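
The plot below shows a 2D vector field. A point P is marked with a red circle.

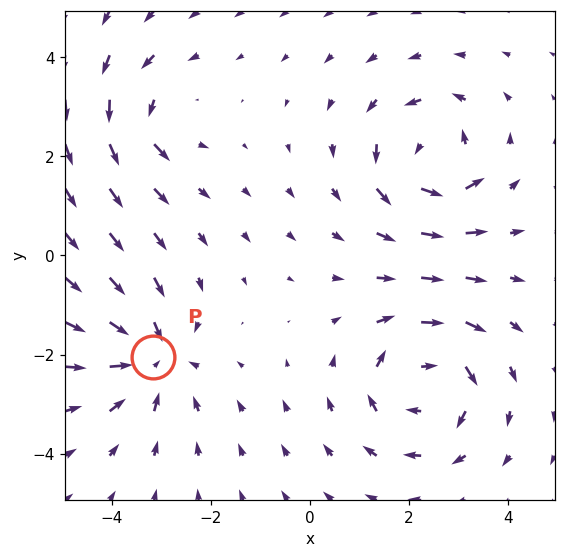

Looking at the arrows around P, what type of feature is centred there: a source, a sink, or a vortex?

sink

At P (-3.2, -2.1) the arrows converge inward. Divergence about -4, curl ≈0 — negative divergence with near-zero curl is a sink.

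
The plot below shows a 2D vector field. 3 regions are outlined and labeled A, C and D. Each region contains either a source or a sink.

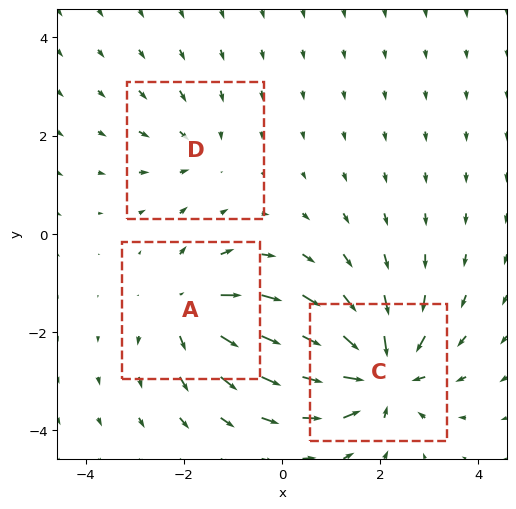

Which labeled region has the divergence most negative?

C

Divergence at each region's feature centre — A: about +3, C: about -5, D: about -2. Region C is most negative.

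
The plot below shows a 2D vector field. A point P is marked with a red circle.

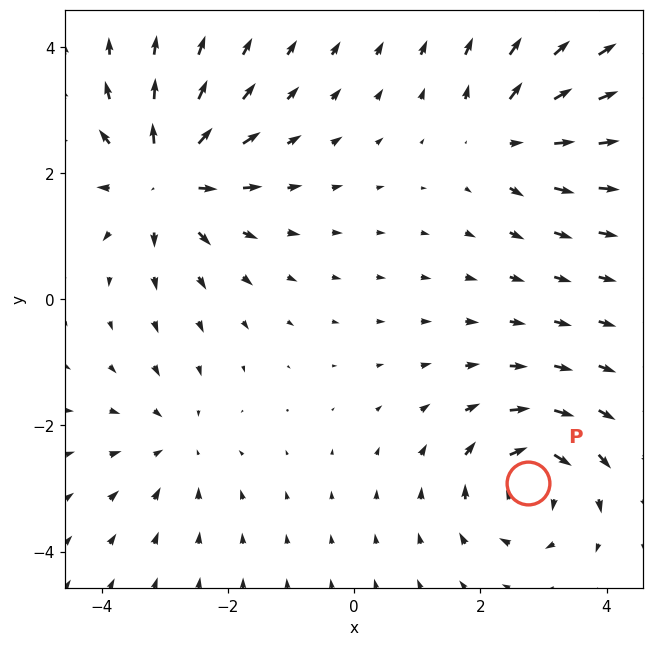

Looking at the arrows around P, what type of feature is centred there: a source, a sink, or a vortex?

At P (2.8, -2.9) the arrows circulate clockwise. Divergence ≈0, curl about -6 — near-zero divergence with nonzero curl is a vortex.

vortex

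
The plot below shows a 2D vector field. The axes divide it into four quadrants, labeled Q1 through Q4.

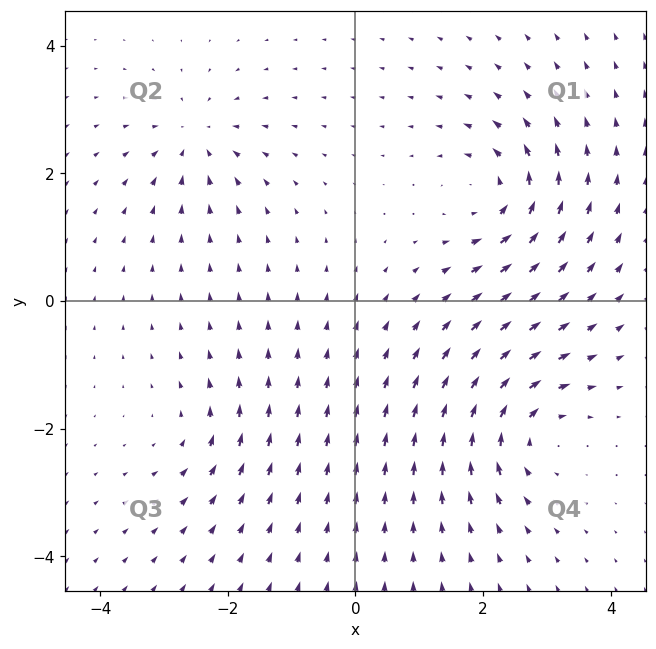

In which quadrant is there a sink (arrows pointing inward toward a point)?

The sink sits at approximately (-2.5, 2.5), which lies in quadrant Q2. The divergence there is about -4, negative as expected for a sink.

Q2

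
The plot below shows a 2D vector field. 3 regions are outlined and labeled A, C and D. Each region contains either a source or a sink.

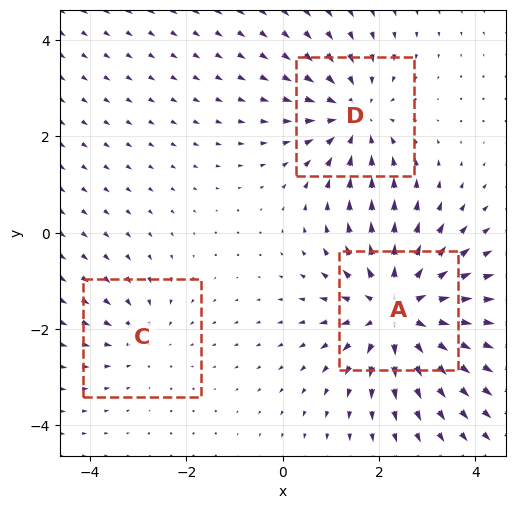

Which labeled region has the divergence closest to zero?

C

Divergence at each region's feature centre — A: about +4, C: about -2, D: about -3. Region C is closest to zero.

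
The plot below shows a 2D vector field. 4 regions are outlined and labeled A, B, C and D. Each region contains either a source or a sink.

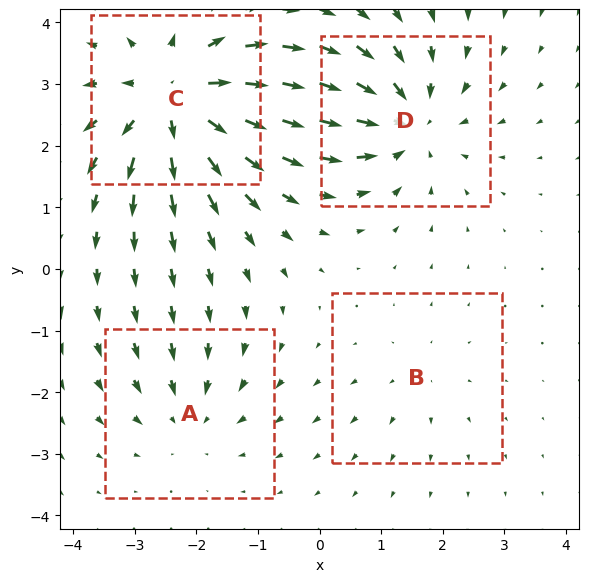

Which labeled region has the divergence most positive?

C

Divergence at each region's feature centre — A: about -3, B: about +2, C: about +7, D: about -5. Region C is most positive.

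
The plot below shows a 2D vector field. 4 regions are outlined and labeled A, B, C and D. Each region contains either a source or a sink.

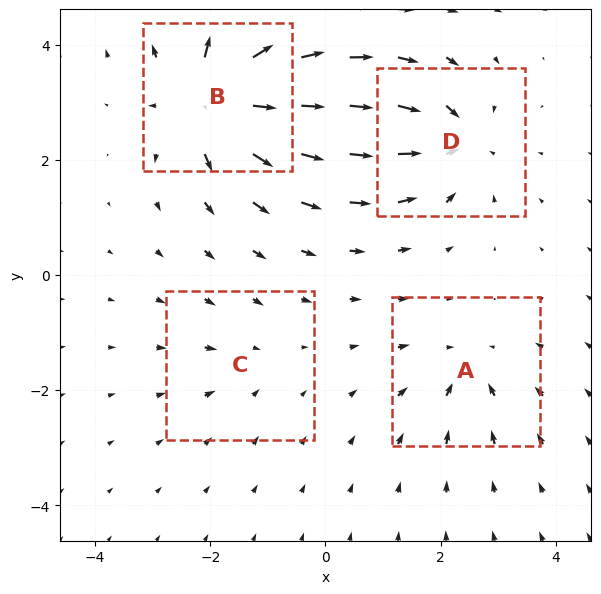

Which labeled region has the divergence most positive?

B

Divergence at each region's feature centre — A: about -4, B: about +9, C: about -2, D: about -6. Region B is most positive.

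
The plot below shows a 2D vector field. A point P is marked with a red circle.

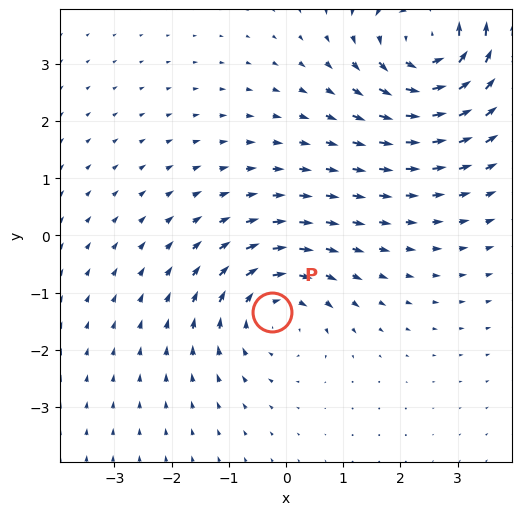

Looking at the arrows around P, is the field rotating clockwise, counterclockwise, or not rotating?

Near P at (-0.2, -1.3) the arrows circulate clockwise. The curl (z-component) there is about -3; negative curl means clockwise rotation.

clockwise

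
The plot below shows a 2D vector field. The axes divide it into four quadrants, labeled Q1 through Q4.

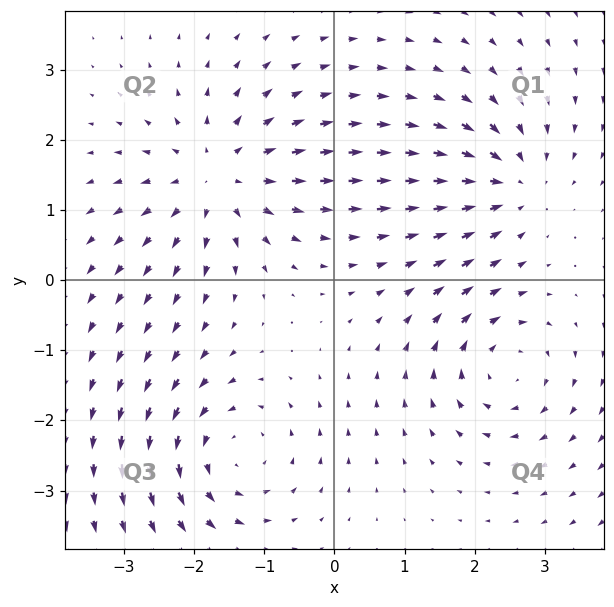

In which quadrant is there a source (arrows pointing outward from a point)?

The source sits at approximately (-1.7, 1.5), which lies in quadrant Q2. The divergence there is about +5, positive as expected for a source.

Q2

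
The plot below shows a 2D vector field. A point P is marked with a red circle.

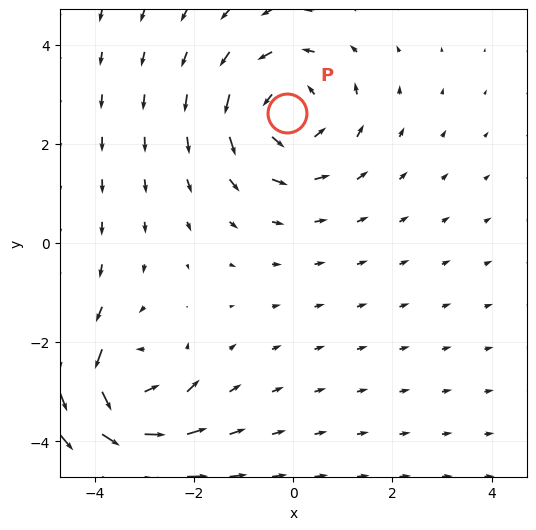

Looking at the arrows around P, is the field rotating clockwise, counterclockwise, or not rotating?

counterclockwise

Near P at (-0.1, 2.6) the arrows circulate counterclockwise. The curl (z-component) there is about +4; positive curl means counterclockwise rotation.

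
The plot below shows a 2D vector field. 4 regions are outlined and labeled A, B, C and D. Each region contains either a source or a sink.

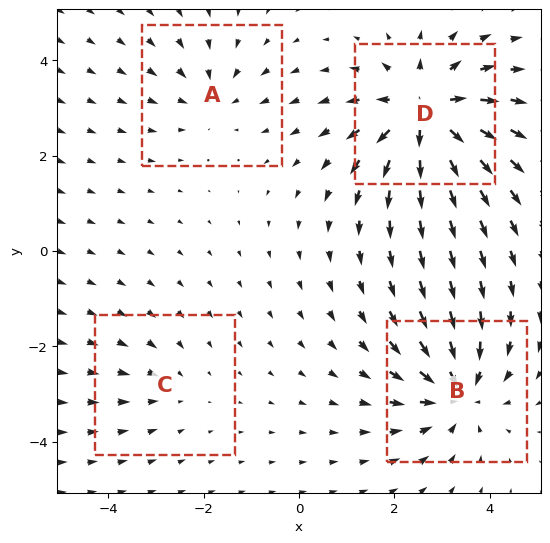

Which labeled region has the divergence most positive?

Divergence at each region's feature centre — A: about -3, B: about -5, C: about -2, D: about +7. Region D is most positive.

D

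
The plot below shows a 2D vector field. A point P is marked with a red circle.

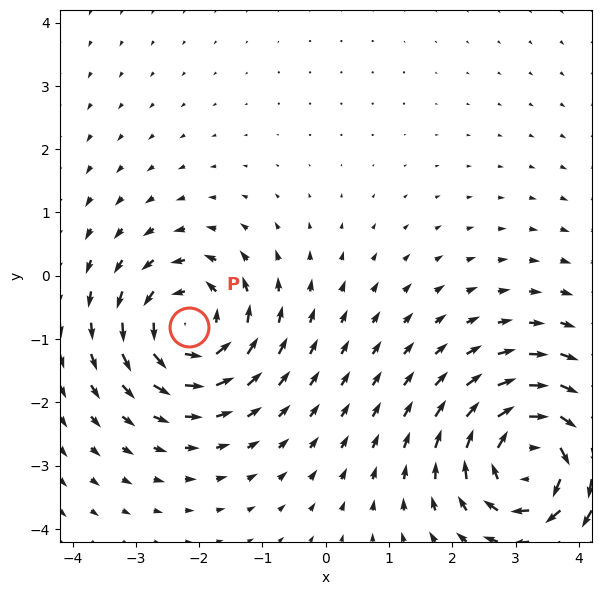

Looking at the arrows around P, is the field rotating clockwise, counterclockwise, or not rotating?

Near P at (-2.2, -0.8) the arrows circulate counterclockwise. The curl (z-component) there is about +5; positive curl means counterclockwise rotation.

counterclockwise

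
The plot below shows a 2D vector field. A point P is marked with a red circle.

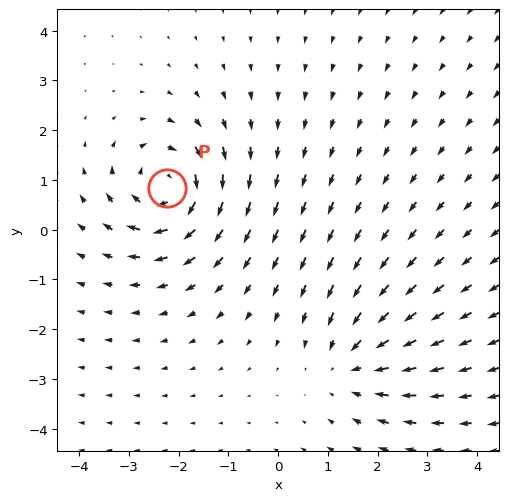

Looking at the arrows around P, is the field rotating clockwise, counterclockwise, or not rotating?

Near P at (-2.2, 0.8) the arrows circulate clockwise. The curl (z-component) there is about -6; negative curl means clockwise rotation.

clockwise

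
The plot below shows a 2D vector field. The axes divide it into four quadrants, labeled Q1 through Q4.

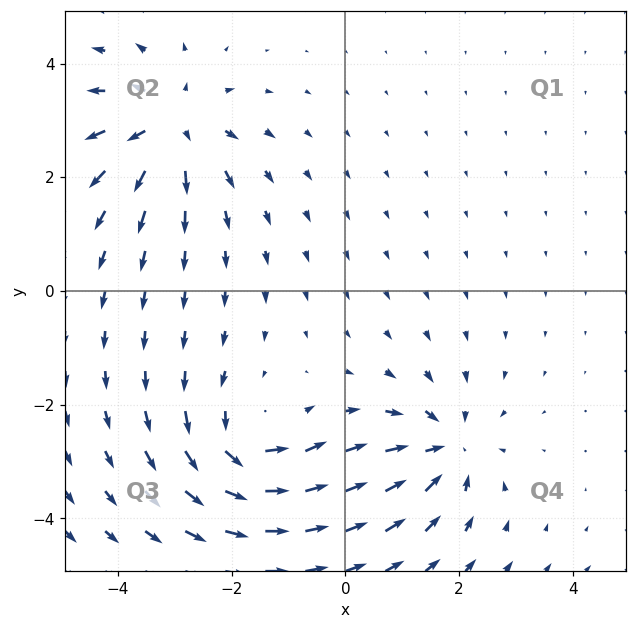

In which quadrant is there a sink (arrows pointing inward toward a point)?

The sink sits at approximately (1.8, -2.8), which lies in quadrant Q4. The divergence there is about -6, negative as expected for a sink.

Q4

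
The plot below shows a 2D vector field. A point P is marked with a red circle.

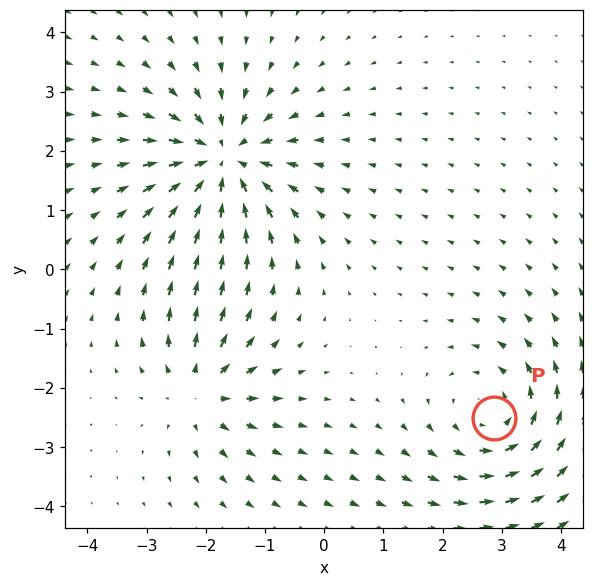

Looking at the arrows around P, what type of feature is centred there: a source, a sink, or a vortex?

At P (2.9, -2.5) the arrows circulate counterclockwise. Divergence ≈0, curl about +4 — near-zero divergence with nonzero curl is a vortex.

vortex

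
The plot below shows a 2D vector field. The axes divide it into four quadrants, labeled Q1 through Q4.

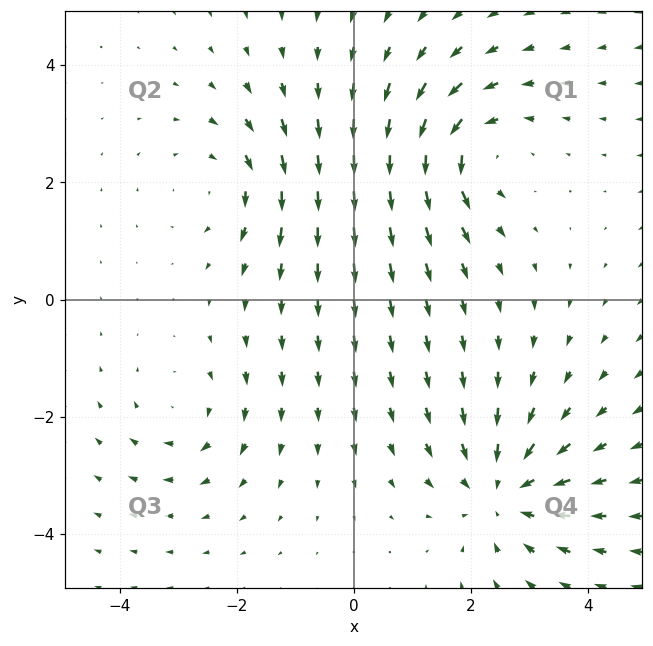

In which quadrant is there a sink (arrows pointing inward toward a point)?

Q4

The sink sits at approximately (2.6, -3.3), which lies in quadrant Q4. The divergence there is about -4, negative as expected for a sink.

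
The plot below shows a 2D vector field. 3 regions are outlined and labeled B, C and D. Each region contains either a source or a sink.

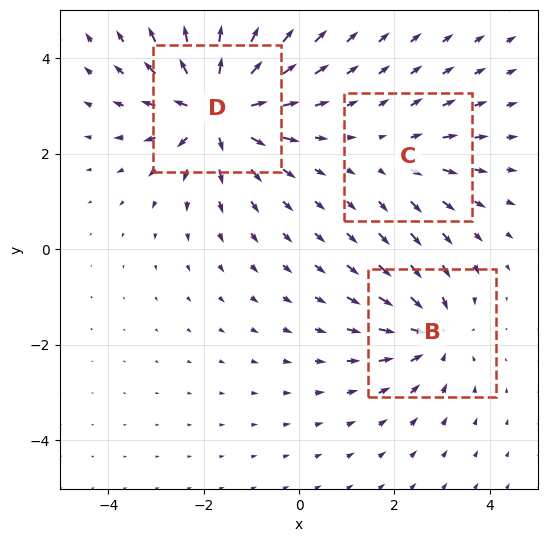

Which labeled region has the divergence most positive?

D

Divergence at each region's feature centre — B: about -3, C: about +2, D: about +6. Region D is most positive.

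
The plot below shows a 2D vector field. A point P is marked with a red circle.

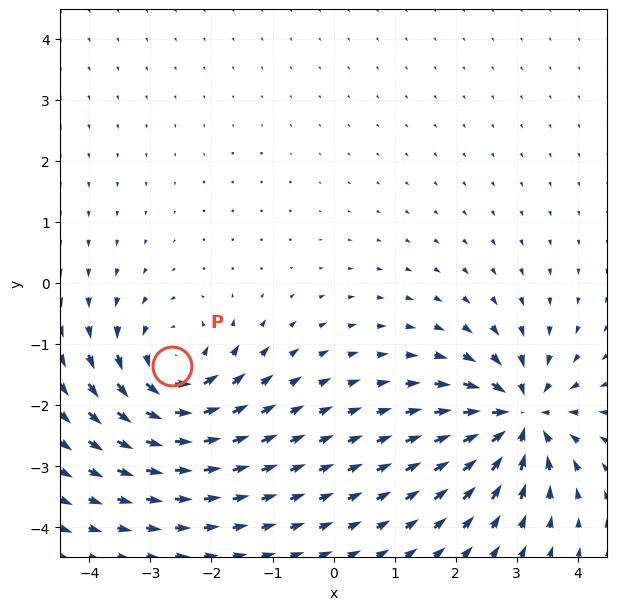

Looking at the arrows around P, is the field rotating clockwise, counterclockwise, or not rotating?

counterclockwise

Near P at (-2.7, -1.4) the arrows circulate counterclockwise. The curl (z-component) there is about +4; positive curl means counterclockwise rotation.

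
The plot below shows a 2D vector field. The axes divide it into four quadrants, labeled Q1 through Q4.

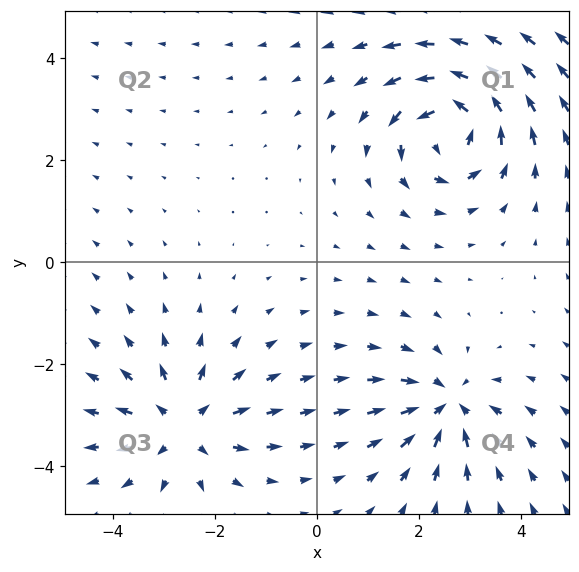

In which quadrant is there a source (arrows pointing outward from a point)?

Q3

The source sits at approximately (-2.6, -3.2), which lies in quadrant Q3. The divergence there is about +3, positive as expected for a source.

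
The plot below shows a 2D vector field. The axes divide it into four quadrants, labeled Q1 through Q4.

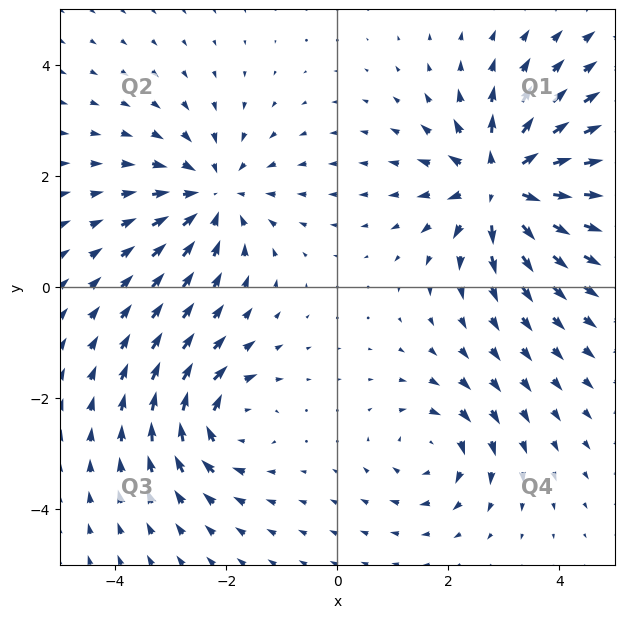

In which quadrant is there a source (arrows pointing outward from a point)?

The source sits at approximately (3.0, 1.9), which lies in quadrant Q1. The divergence there is about +6, positive as expected for a source.

Q1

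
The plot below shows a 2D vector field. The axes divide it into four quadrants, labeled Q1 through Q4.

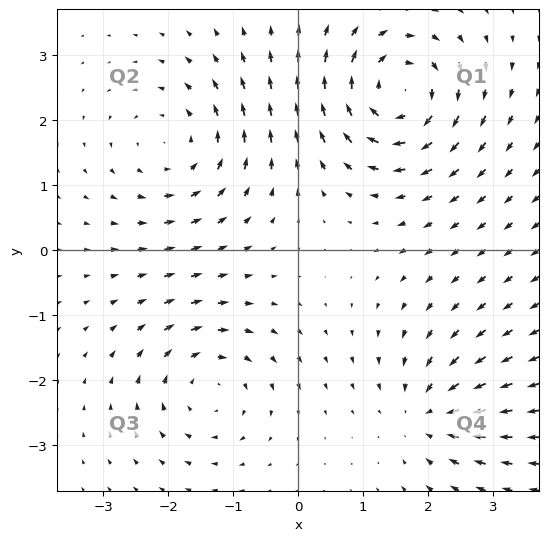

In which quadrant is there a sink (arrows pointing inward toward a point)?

The sink sits at approximately (2.0, -2.5), which lies in quadrant Q4. The divergence there is about -4, negative as expected for a sink.

Q4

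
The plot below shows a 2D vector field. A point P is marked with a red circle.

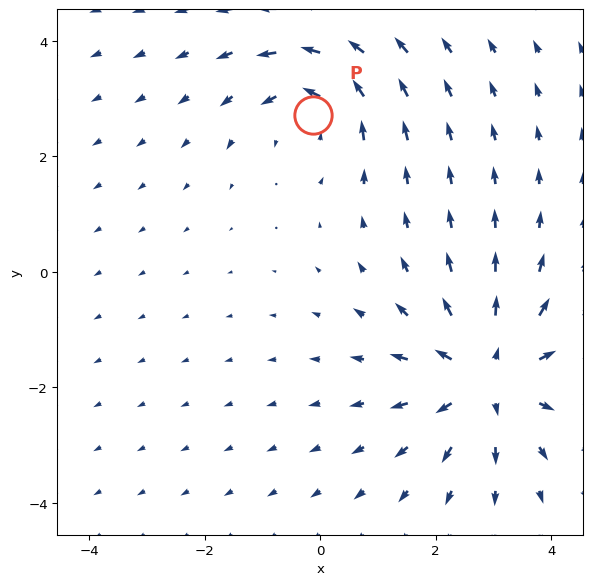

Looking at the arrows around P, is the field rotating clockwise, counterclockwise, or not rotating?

counterclockwise

Near P at (-0.1, 2.7) the arrows circulate counterclockwise. The curl (z-component) there is about +3; positive curl means counterclockwise rotation.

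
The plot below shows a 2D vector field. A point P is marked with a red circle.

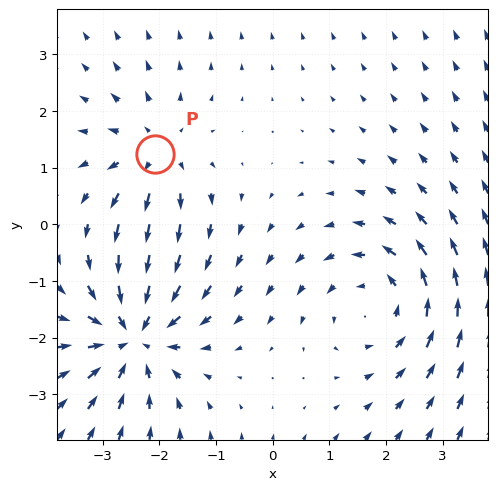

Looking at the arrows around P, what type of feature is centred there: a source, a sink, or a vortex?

source

At P (-2.1, 1.2) the arrows spread outward. Divergence about +3, curl ≈0 — positive divergence with near-zero curl is a source.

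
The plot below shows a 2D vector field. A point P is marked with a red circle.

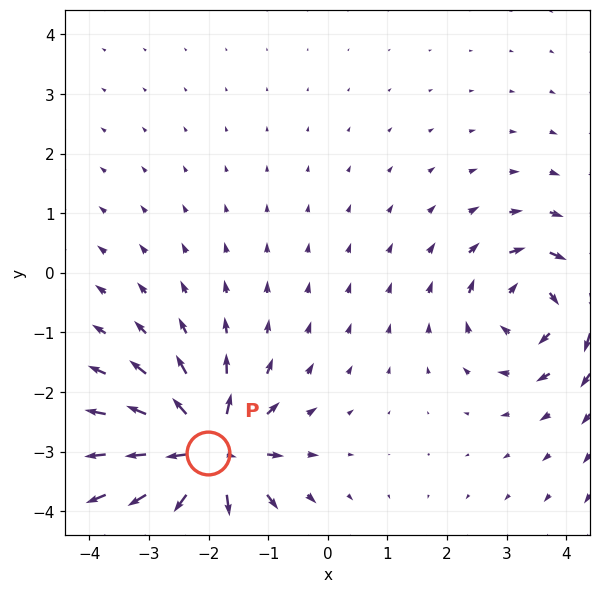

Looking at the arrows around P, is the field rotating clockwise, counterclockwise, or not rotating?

not rotating

Near P at (-2.0, -3.0) the arrows show no circulation. The curl there is ≈0.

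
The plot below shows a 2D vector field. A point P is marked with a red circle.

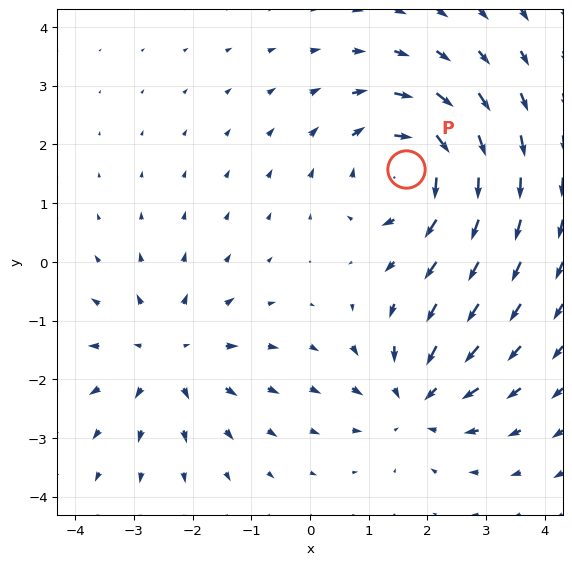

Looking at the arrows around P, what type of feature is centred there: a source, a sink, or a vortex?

vortex

At P (1.6, 1.6) the arrows circulate clockwise. Divergence ≈0, curl about -5 — near-zero divergence with nonzero curl is a vortex.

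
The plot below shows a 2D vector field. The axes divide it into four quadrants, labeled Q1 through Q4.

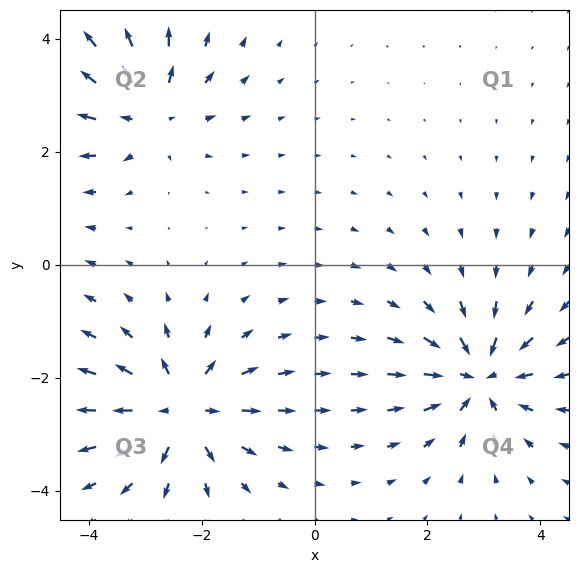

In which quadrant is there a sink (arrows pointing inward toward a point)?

Q4

The sink sits at approximately (2.9, -2.0), which lies in quadrant Q4. The divergence there is about -6, negative as expected for a sink.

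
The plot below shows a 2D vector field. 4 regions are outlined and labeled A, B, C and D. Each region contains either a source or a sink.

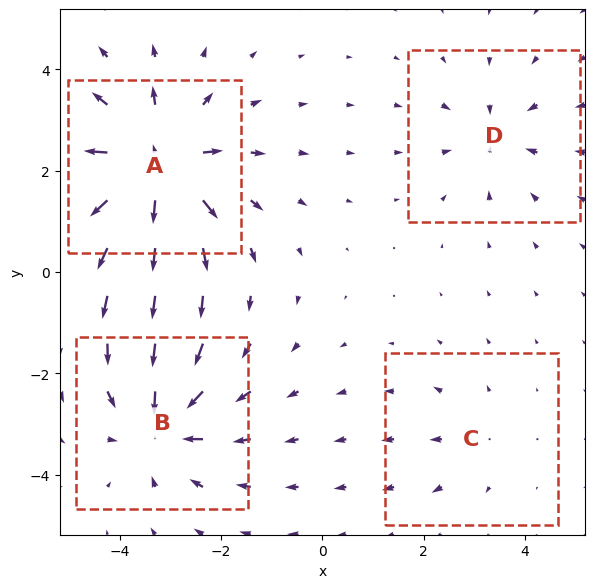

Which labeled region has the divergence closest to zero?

Divergence at each region's feature centre — A: about +7, B: about -5, C: about +2, D: about -3. Region C is closest to zero.

C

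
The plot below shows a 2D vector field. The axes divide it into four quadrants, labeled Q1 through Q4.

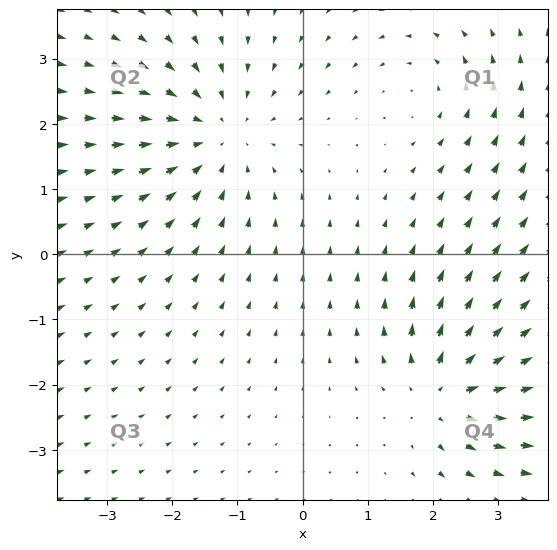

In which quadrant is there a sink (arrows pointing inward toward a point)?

Q2

The sink sits at approximately (-1.3, 1.8), which lies in quadrant Q2. The divergence there is about -4, negative as expected for a sink.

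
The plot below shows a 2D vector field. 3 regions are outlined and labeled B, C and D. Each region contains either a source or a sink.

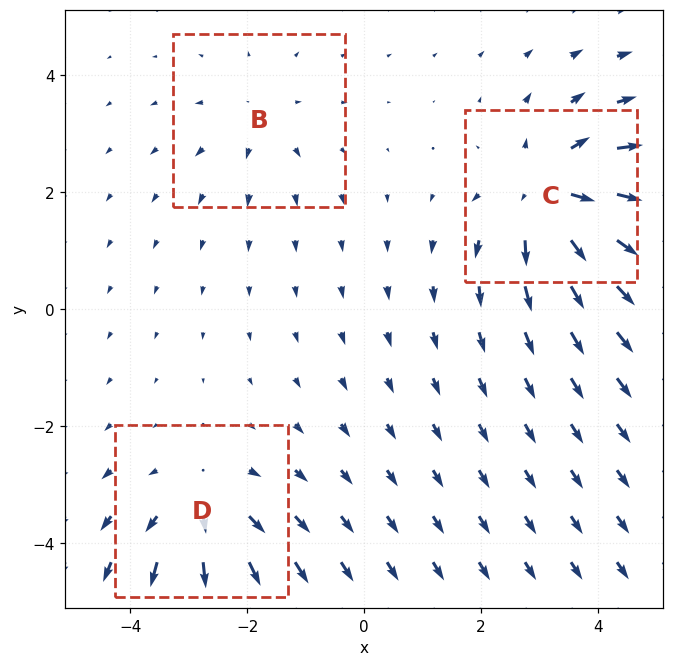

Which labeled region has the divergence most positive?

Divergence at each region's feature centre — B: about +2, C: about +5, D: about +3. Region C is most positive.

C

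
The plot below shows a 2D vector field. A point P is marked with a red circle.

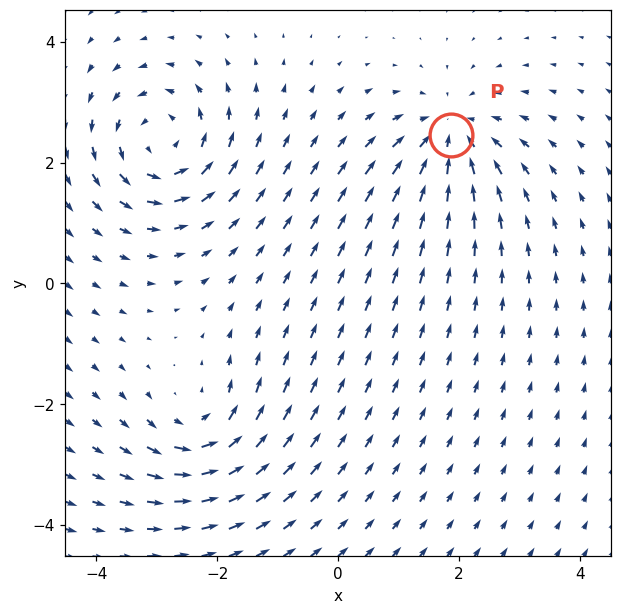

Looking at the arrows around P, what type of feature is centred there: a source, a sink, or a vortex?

At P (1.9, 2.5) the arrows converge inward. Divergence about -5, curl ≈0 — negative divergence with near-zero curl is a sink.

sink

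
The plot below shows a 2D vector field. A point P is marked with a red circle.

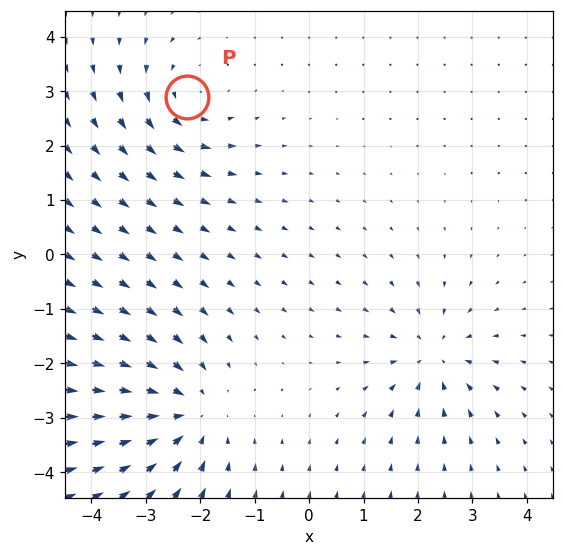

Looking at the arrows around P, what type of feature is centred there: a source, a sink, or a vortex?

At P (-2.2, 2.9) the arrows circulate counterclockwise. Divergence ≈0, curl about +3 — near-zero divergence with nonzero curl is a vortex.

vortex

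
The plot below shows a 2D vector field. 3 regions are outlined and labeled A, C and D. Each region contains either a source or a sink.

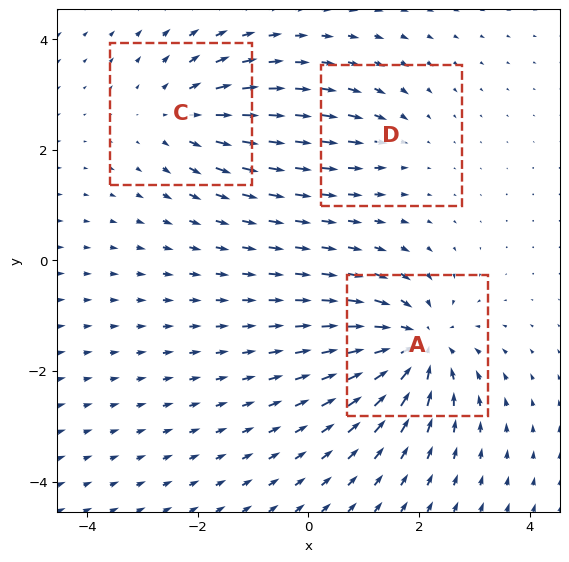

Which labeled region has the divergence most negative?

A

Divergence at each region's feature centre — A: about -5, C: about +3, D: about -2. Region A is most negative.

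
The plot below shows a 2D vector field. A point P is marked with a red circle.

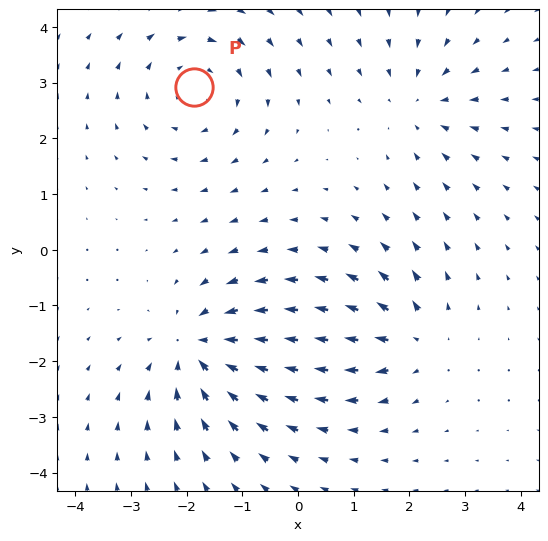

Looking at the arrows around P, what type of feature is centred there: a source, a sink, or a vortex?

At P (-1.9, 2.9) the arrows circulate clockwise. Divergence ≈0, curl about -4 — near-zero divergence with nonzero curl is a vortex.

vortex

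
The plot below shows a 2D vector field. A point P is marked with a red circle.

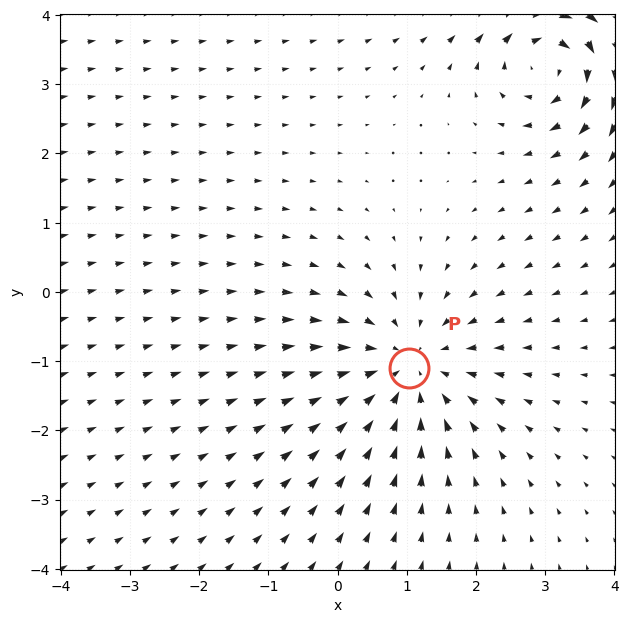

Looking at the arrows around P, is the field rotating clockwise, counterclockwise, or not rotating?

Near P at (1.0, -1.1) the arrows show no circulation. The curl there is ≈0.

not rotating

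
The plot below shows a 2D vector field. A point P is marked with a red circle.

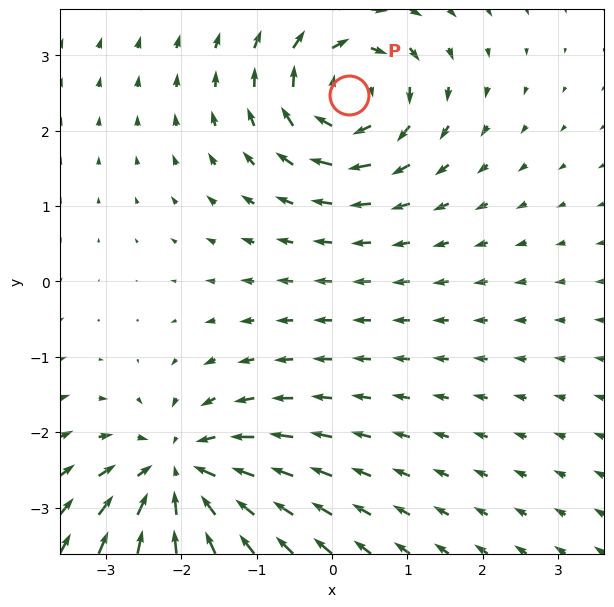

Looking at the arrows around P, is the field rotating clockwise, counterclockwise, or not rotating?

Near P at (0.2, 2.5) the arrows circulate clockwise. The curl (z-component) there is about -5; negative curl means clockwise rotation.

clockwise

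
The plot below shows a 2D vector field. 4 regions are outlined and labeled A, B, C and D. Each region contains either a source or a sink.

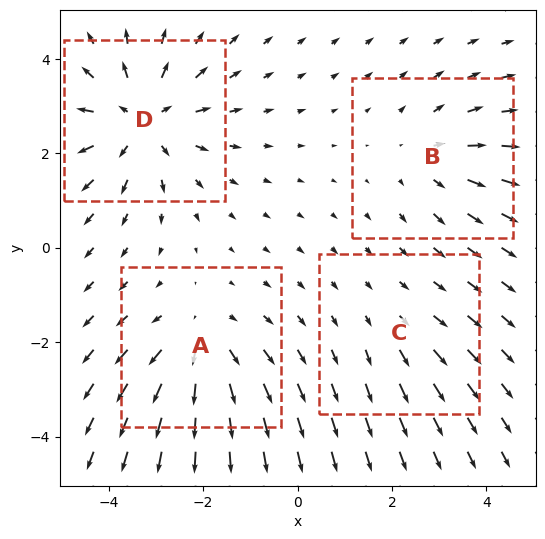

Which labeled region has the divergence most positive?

D

Divergence at each region's feature centre — A: about +4, B: about +3, C: about +2, D: about +6. Region D is most positive.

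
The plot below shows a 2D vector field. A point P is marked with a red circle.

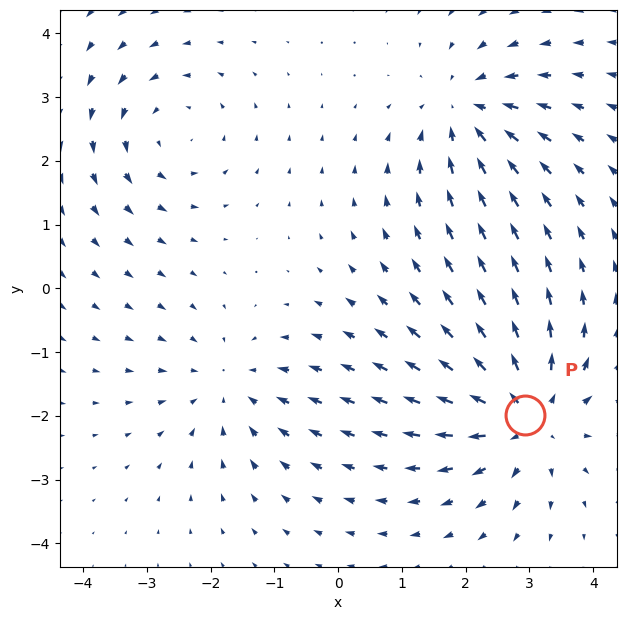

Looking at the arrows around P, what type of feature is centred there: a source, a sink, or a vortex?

At P (2.9, -2.0) the arrows spread outward. Divergence about +5, curl ≈0 — positive divergence with near-zero curl is a source.

source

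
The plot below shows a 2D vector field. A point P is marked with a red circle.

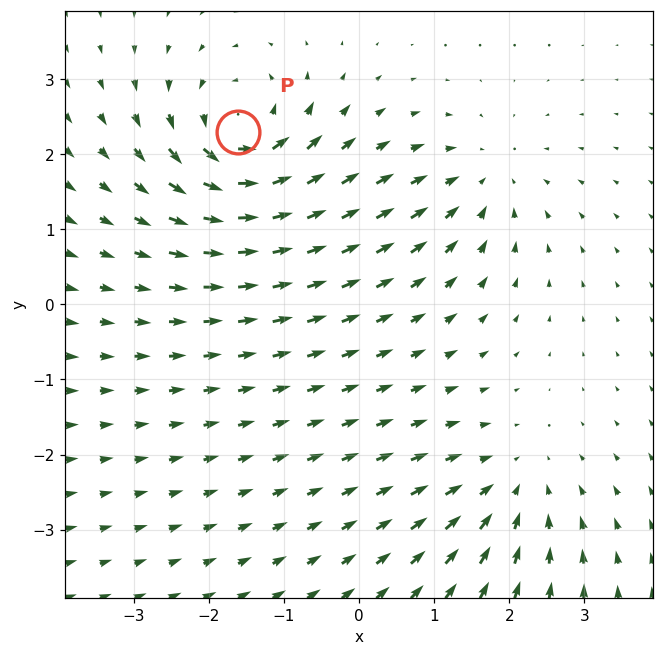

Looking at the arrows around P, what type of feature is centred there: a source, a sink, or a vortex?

vortex

At P (-1.6, 2.3) the arrows circulate counterclockwise. Divergence ≈0, curl about +7 — near-zero divergence with nonzero curl is a vortex.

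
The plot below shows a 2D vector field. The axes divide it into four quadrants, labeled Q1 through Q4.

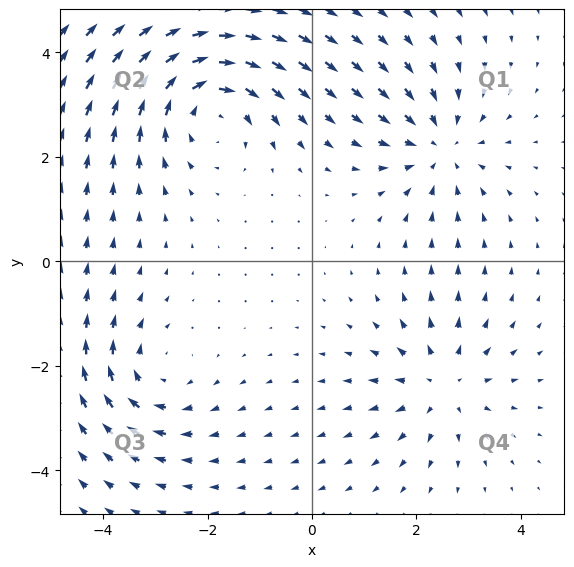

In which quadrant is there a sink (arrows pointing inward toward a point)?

The sink sits at approximately (2.4, 2.2), which lies in quadrant Q1. The divergence there is about -3, negative as expected for a sink.

Q1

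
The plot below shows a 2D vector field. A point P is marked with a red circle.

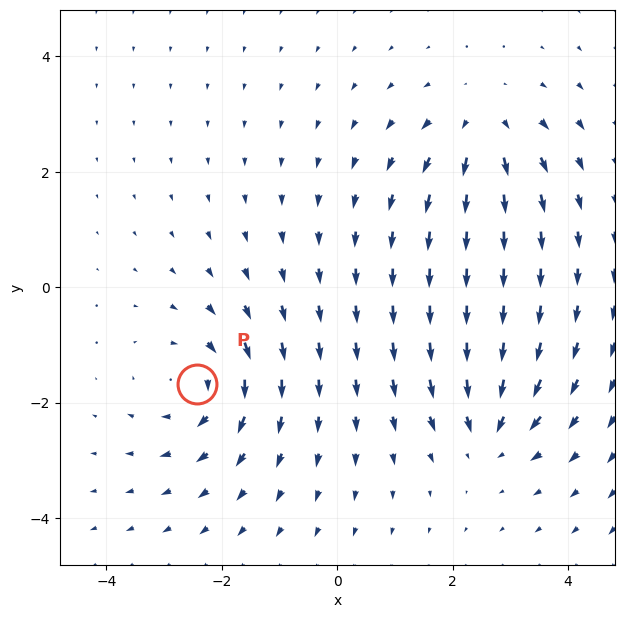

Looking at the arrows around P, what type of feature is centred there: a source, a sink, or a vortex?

vortex

At P (-2.4, -1.7) the arrows circulate clockwise. Divergence ≈0, curl about -4 — near-zero divergence with nonzero curl is a vortex.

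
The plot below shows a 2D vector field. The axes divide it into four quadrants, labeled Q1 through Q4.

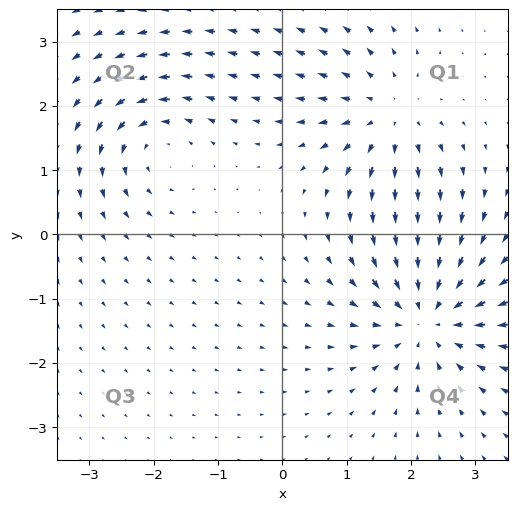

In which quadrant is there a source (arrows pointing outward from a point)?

Q1

The source sits at approximately (1.6, 1.8), which lies in quadrant Q1. The divergence there is about +4, positive as expected for a source.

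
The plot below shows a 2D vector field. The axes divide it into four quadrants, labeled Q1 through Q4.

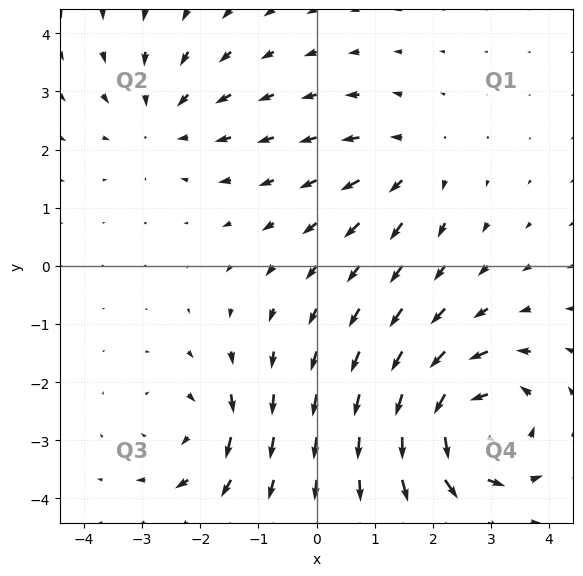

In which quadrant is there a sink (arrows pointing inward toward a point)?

The sink sits at approximately (-2.6, 2.5), which lies in quadrant Q2. The divergence there is about -3, negative as expected for a sink.

Q2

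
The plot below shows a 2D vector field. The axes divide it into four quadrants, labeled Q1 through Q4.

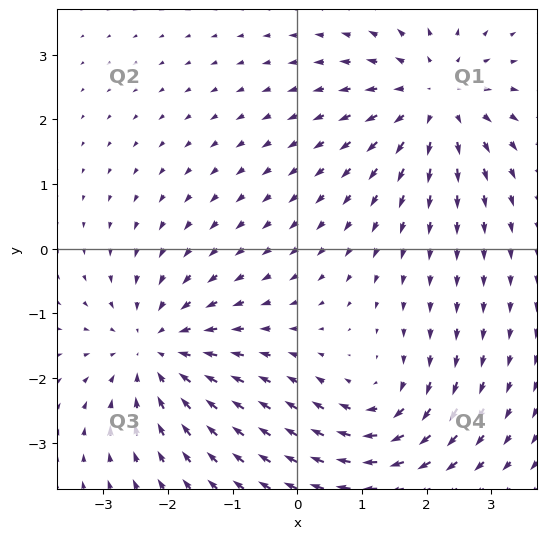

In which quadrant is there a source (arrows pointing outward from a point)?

Q1

The source sits at approximately (2.1, 2.3), which lies in quadrant Q1. The divergence there is about +5, positive as expected for a source.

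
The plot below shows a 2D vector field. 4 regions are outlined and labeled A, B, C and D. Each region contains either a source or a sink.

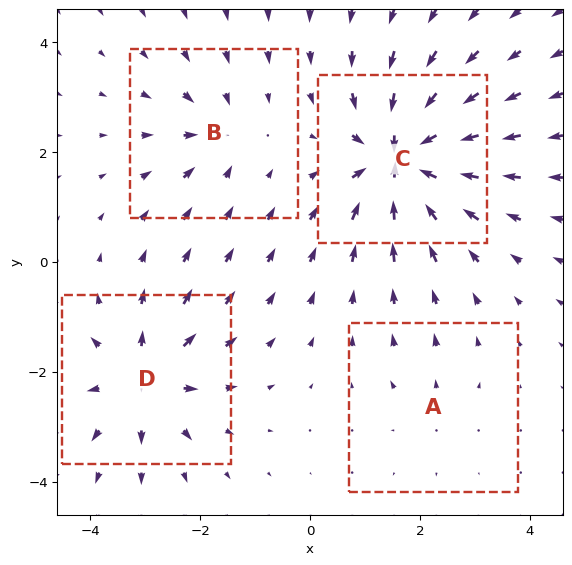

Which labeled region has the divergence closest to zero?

A

Divergence at each region's feature centre — A: about +2, B: about -4, C: about -9, D: about +6. Region A is closest to zero.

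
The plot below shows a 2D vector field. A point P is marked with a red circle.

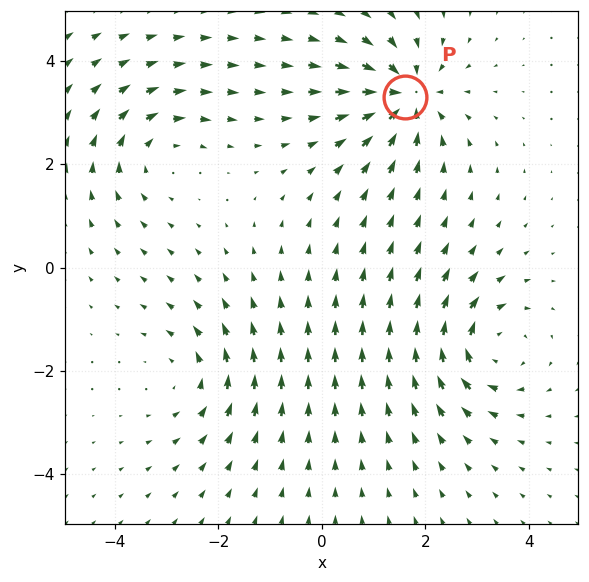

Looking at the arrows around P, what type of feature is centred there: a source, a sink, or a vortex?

sink

At P (1.6, 3.3) the arrows converge inward. Divergence about -6, curl ≈0 — negative divergence with near-zero curl is a sink.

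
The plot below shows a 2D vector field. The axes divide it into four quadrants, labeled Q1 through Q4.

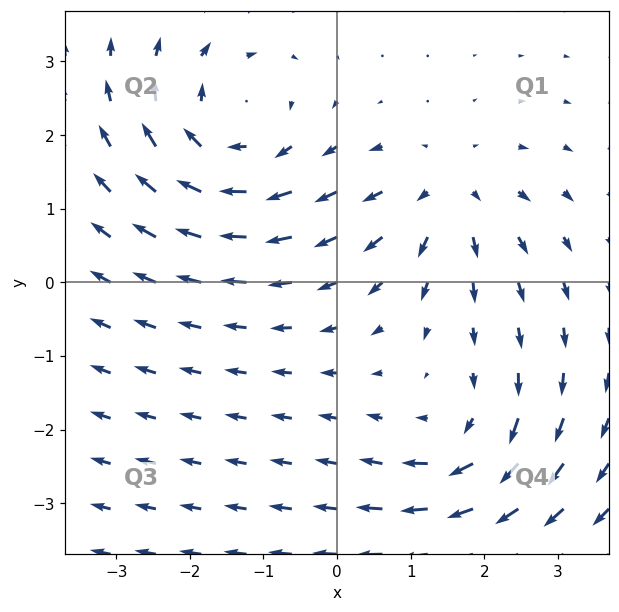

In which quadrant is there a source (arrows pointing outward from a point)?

The source sits at approximately (1.5, 1.2), which lies in quadrant Q1. The divergence there is about +3, positive as expected for a source.

Q1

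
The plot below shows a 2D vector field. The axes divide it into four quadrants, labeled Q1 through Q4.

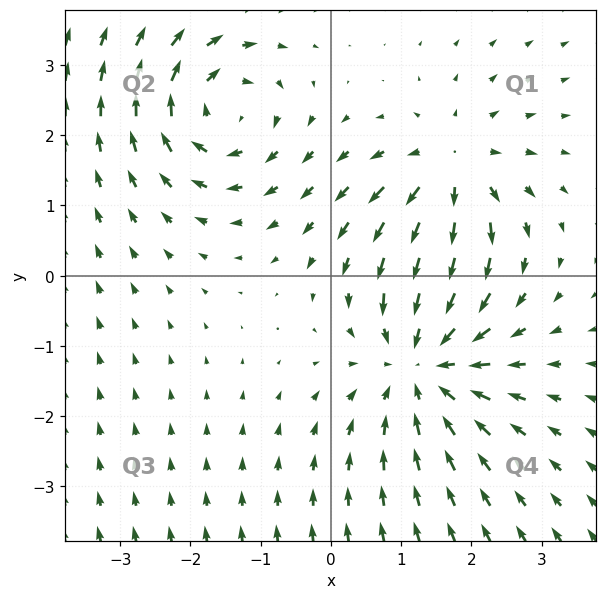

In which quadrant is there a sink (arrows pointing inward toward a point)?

Q4

The sink sits at approximately (1.3, -1.3), which lies in quadrant Q4. The divergence there is about -4, negative as expected for a sink.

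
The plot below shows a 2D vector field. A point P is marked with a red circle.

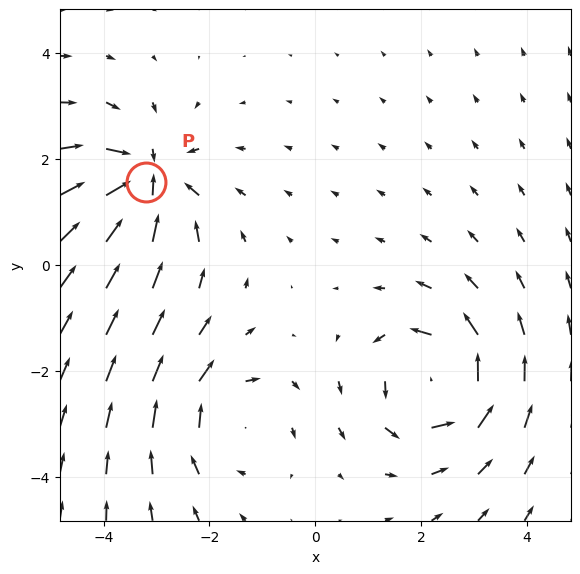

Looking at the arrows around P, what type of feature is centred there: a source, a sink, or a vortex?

At P (-3.2, 1.6) the arrows converge inward. Divergence about -6, curl ≈0 — negative divergence with near-zero curl is a sink.

sink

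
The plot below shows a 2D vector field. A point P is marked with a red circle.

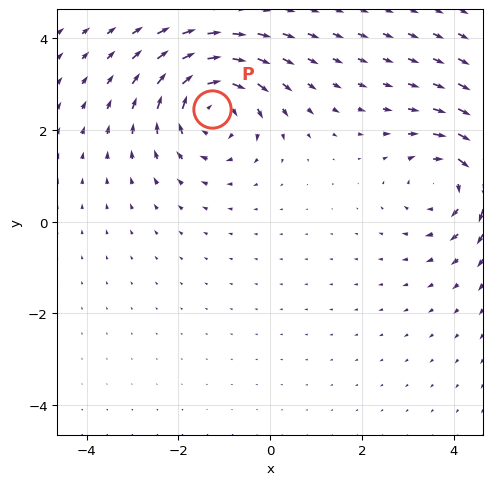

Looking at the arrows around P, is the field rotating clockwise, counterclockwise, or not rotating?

Near P at (-1.3, 2.5) the arrows circulate clockwise. The curl (z-component) there is about -5; negative curl means clockwise rotation.

clockwise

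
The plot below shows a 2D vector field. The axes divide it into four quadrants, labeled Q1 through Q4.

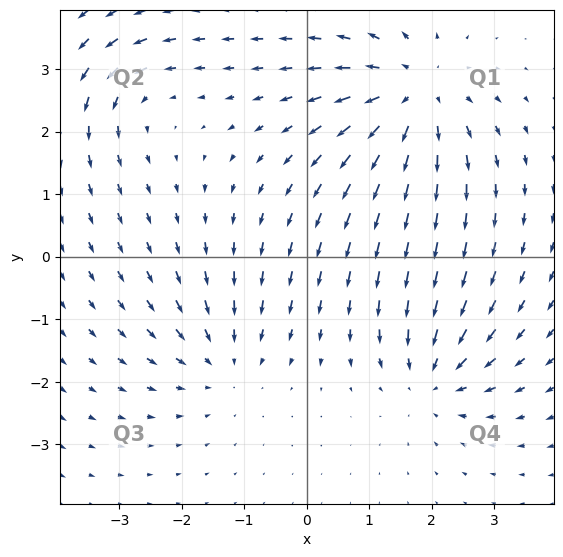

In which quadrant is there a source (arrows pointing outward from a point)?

Q1

The source sits at approximately (1.7, 2.6), which lies in quadrant Q1. The divergence there is about +5, positive as expected for a source.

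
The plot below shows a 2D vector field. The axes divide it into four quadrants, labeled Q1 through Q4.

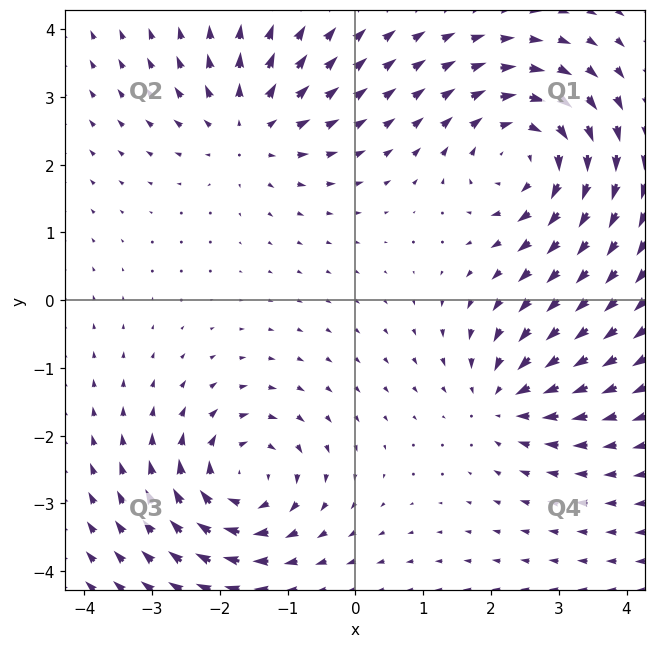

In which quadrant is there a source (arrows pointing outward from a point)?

The source sits at approximately (-1.6, 2.5), which lies in quadrant Q2. The divergence there is about +4, positive as expected for a source.

Q2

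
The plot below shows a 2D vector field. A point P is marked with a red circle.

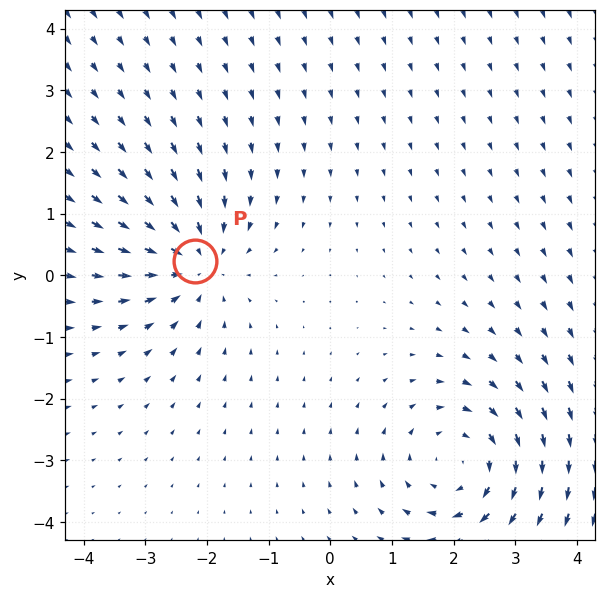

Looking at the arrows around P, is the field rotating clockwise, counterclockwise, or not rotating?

Near P at (-2.2, 0.2) the arrows show no circulation. The curl there is ≈0.

not rotating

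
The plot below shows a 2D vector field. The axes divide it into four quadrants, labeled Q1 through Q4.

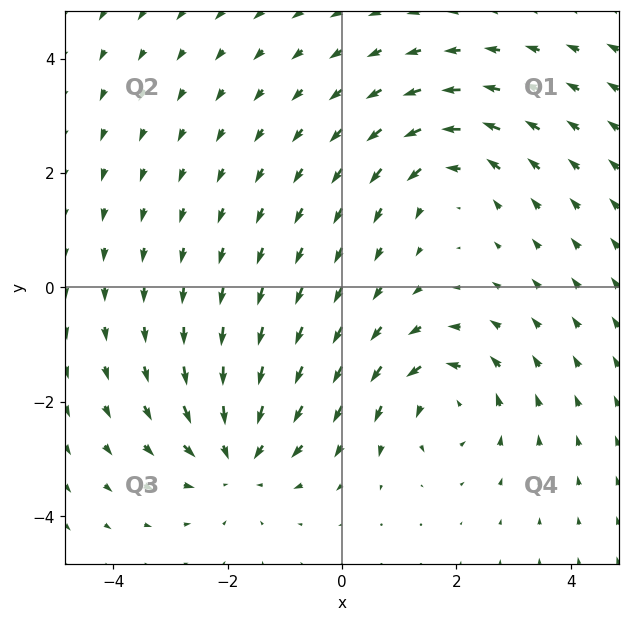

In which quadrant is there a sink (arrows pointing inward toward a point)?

The sink sits at approximately (-1.8, -3.0), which lies in quadrant Q3. The divergence there is about -4, negative as expected for a sink.

Q3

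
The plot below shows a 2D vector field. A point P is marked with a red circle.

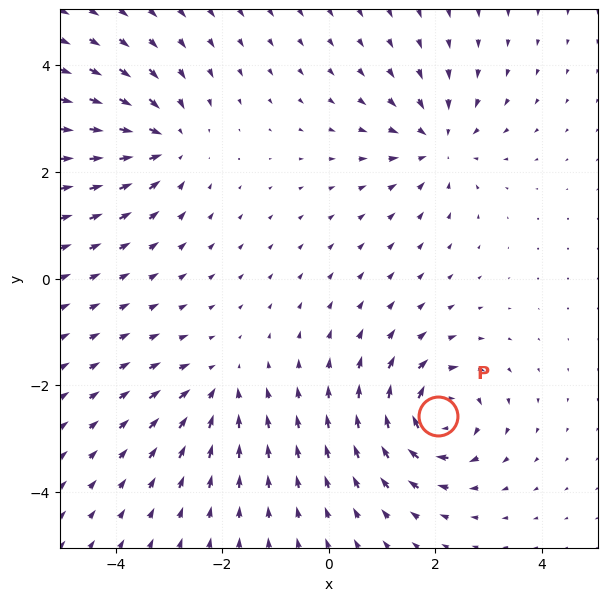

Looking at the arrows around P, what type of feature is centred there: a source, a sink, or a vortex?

At P (2.1, -2.6) the arrows circulate clockwise. Divergence ≈0, curl about -7 — near-zero divergence with nonzero curl is a vortex.

vortex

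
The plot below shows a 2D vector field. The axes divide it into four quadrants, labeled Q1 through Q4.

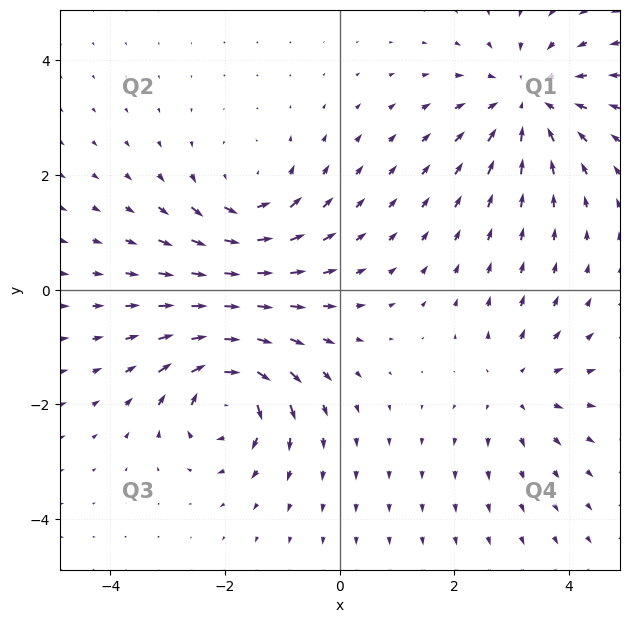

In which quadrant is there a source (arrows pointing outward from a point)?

The source sits at approximately (3.1, -1.7), which lies in quadrant Q4. The divergence there is about +3, positive as expected for a source.

Q4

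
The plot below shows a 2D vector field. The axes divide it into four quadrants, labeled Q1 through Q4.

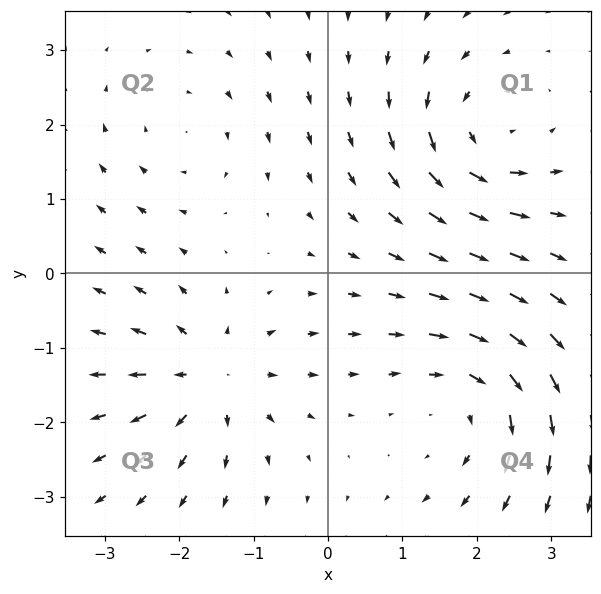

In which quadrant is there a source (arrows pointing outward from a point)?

The source sits at approximately (-1.6, -1.4), which lies in quadrant Q3. The divergence there is about +5, positive as expected for a source.

Q3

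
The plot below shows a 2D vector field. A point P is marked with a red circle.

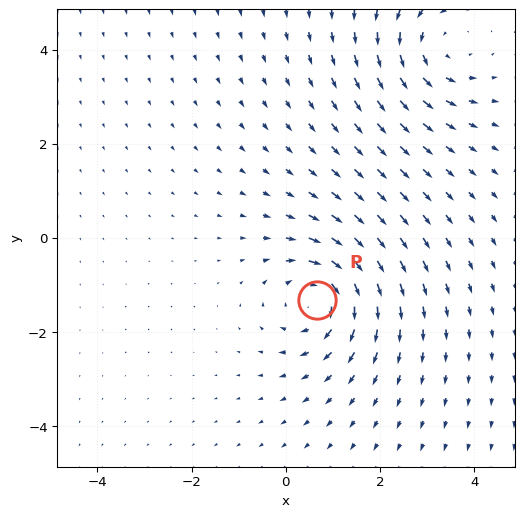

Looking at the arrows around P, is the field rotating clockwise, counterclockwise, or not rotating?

clockwise

Near P at (0.7, -1.3) the arrows circulate clockwise. The curl (z-component) there is about -5; negative curl means clockwise rotation.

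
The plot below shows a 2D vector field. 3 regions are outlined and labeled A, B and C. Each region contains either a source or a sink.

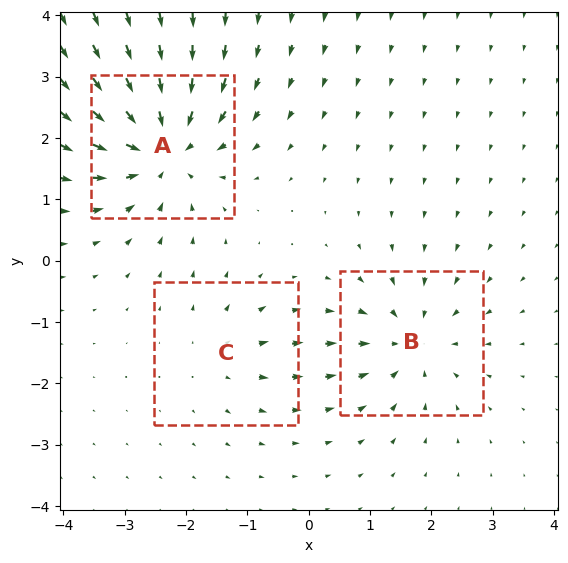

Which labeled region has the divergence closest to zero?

Divergence at each region's feature centre — A: about -5, B: about -4, C: about +2. Region C is closest to zero.

C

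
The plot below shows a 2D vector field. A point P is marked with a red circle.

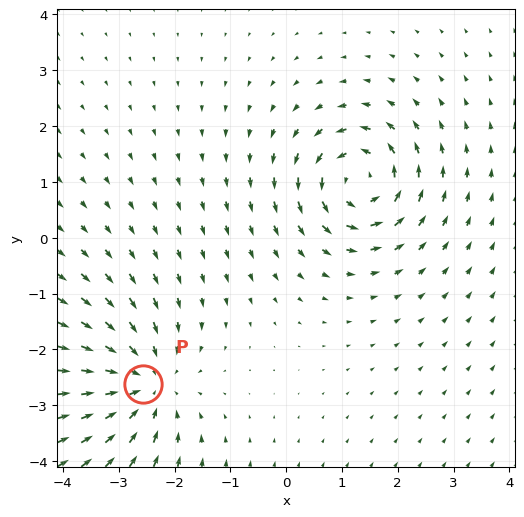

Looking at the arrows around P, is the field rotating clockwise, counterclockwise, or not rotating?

not rotating

Near P at (-2.6, -2.6) the arrows show no circulation. The curl there is ≈0.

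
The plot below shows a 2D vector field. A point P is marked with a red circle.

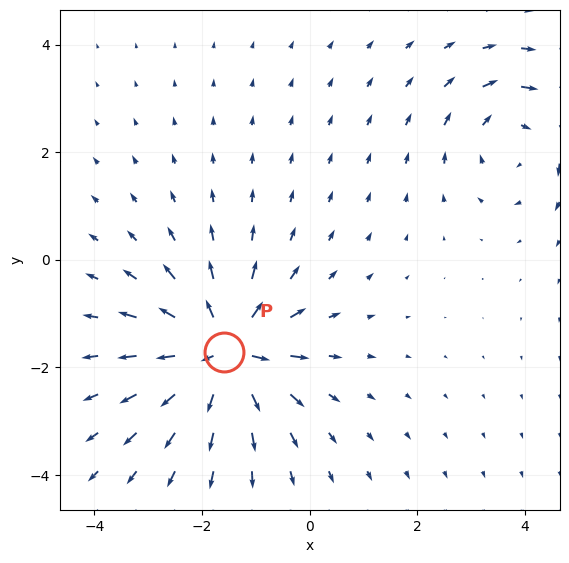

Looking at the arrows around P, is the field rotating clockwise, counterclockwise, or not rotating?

Near P at (-1.6, -1.7) the arrows show no circulation. The curl there is ≈0.

not rotating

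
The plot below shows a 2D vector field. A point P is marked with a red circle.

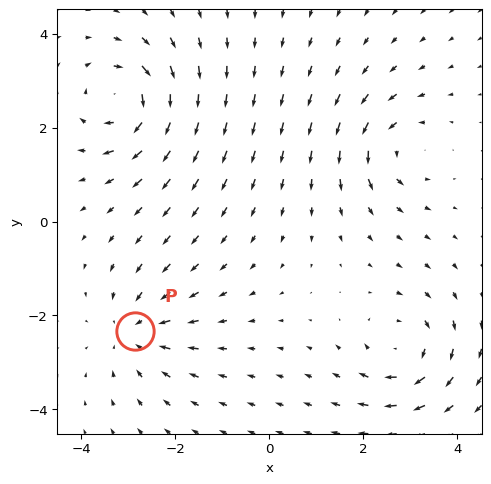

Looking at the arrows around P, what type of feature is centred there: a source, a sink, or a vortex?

At P (-2.9, -2.3) the arrows converge inward. Divergence about -3, curl ≈0 — negative divergence with near-zero curl is a sink.

sink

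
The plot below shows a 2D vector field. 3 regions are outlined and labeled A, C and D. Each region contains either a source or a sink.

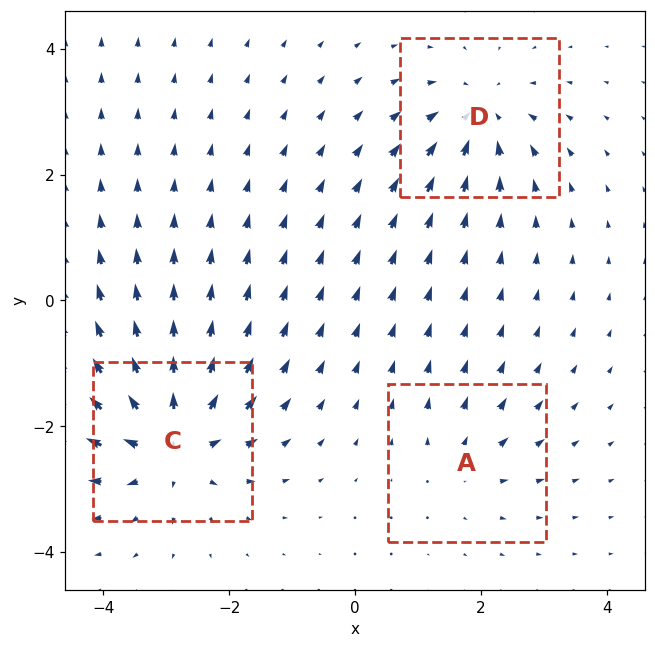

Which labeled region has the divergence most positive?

C

Divergence at each region's feature centre — A: about +2, C: about +6, D: about -4. Region C is most positive.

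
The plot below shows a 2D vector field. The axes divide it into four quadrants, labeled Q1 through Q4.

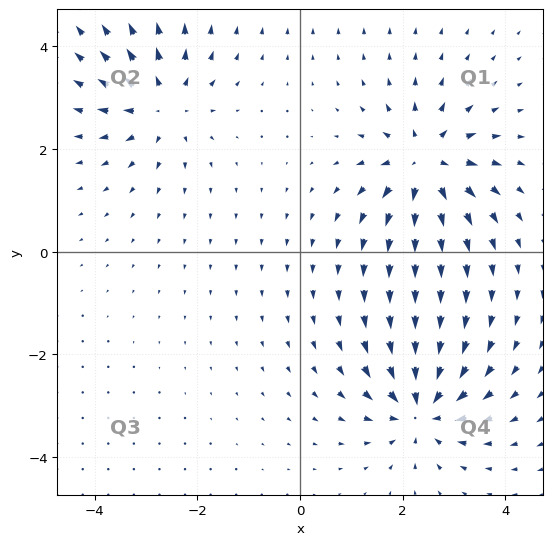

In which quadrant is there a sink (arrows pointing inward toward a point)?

Q4

The sink sits at approximately (2.4, -3.1), which lies in quadrant Q4. The divergence there is about -6, negative as expected for a sink.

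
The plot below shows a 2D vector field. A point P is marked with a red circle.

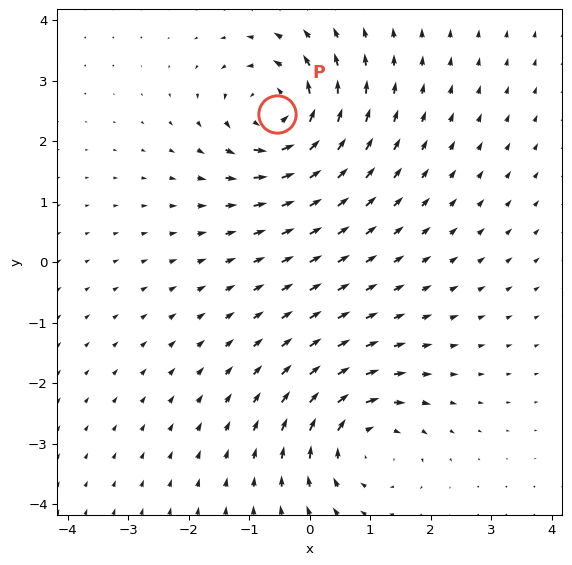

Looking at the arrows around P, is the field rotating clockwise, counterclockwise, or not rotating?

counterclockwise

Near P at (-0.5, 2.5) the arrows circulate counterclockwise. The curl (z-component) there is about +5; positive curl means counterclockwise rotation.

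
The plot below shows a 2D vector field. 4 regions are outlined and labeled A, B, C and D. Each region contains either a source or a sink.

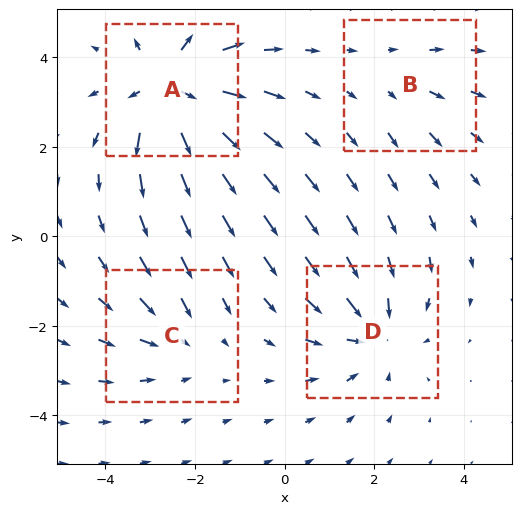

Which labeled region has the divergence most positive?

Divergence at each region's feature centre — A: about +6, B: about +2, C: about -3, D: about -4. Region A is most positive.

A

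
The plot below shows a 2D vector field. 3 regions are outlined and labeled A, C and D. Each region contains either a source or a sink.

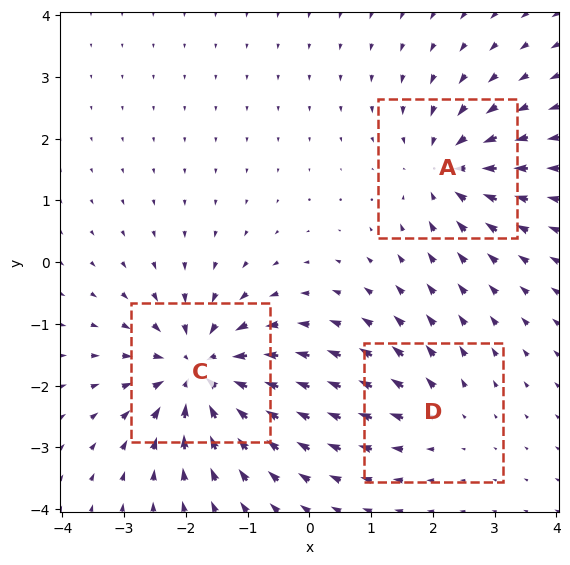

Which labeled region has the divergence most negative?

Divergence at each region's feature centre — A: about -4, C: about -6, D: about +2. Region C is most negative.

C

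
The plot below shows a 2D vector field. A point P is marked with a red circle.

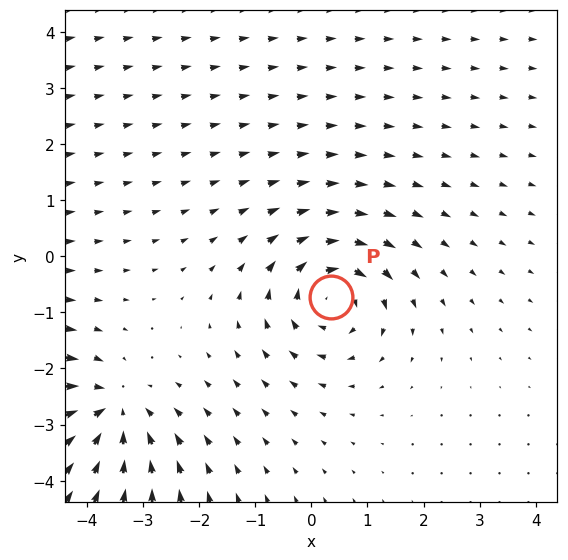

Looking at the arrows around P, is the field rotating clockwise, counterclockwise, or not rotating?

clockwise

Near P at (0.3, -0.7) the arrows circulate clockwise. The curl (z-component) there is about -4; negative curl means clockwise rotation.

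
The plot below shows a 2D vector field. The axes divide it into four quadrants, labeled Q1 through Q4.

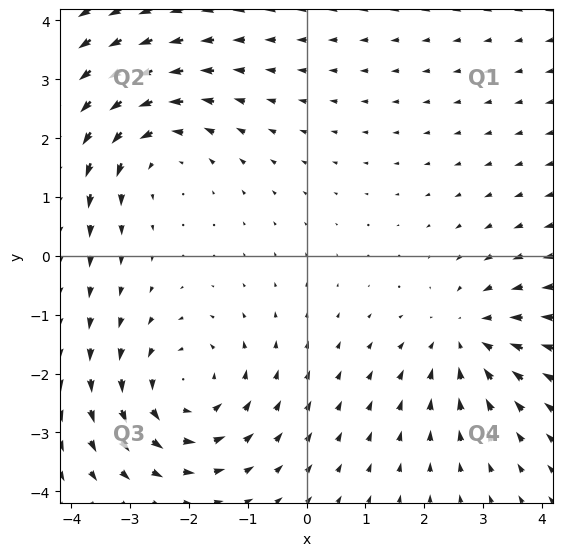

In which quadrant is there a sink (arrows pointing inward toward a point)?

Q4

The sink sits at approximately (2.7, -1.4), which lies in quadrant Q4. The divergence there is about -3, negative as expected for a sink.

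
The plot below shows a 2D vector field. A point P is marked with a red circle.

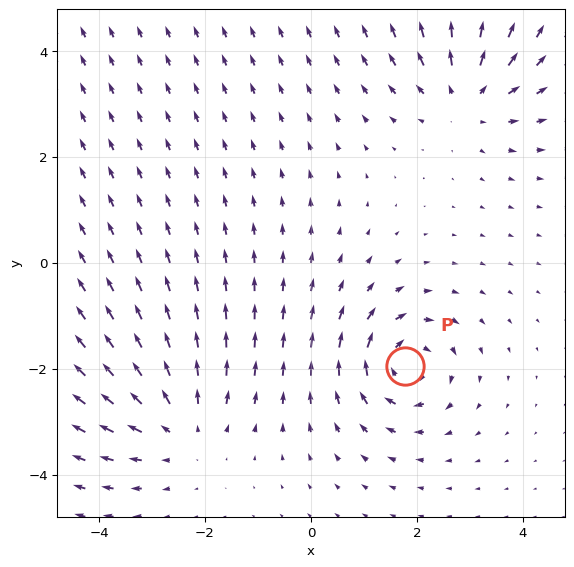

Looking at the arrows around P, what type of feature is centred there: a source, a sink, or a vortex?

At P (1.8, -2.0) the arrows circulate clockwise. Divergence ≈0, curl about -5 — near-zero divergence with nonzero curl is a vortex.

vortex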